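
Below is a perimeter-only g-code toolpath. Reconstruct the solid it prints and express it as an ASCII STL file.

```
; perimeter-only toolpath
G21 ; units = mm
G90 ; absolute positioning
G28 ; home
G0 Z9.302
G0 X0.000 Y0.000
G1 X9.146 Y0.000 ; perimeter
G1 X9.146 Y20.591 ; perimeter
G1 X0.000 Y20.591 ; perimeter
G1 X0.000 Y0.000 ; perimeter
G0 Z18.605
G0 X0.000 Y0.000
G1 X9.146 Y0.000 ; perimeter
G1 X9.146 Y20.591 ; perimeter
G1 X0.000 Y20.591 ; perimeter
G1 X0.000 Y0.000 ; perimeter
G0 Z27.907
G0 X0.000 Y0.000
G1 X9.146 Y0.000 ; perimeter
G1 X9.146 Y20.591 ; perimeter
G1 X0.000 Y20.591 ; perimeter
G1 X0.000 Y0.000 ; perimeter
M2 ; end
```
solid part
  facet normal 0.0000 0.0000 -1.0000
    outer loop
      vertex 9.146 20.591 0.000
      vertex 9.146 0.000 0.000
      vertex 0.000 0.000 0.000
    endloop
  endfacet
  facet normal 0.0000 0.0000 -1.0000
    outer loop
      vertex 0.000 20.591 0.000
      vertex 9.146 20.591 0.000
      vertex 0.000 0.000 0.000
    endloop
  endfacet
  facet normal 0.0000 0.0000 1.0000
    outer loop
      vertex 0.000 0.000 27.907
      vertex 9.146 0.000 27.907
      vertex 9.146 20.591 27.907
    endloop
  endfacet
  facet normal 0.0000 0.0000 1.0000
    outer loop
      vertex 0.000 0.000 27.907
      vertex 9.146 20.591 27.907
      vertex 0.000 20.591 27.907
    endloop
  endfacet
  facet normal 0.0000 -1.0000 0.0000
    outer loop
      vertex 0.000 0.000 0.000
      vertex 9.146 0.000 0.000
      vertex 9.146 0.000 27.907
    endloop
  endfacet
  facet normal 0.0000 -1.0000 0.0000
    outer loop
      vertex 0.000 0.000 0.000
      vertex 9.146 0.000 27.907
      vertex 0.000 0.000 27.907
    endloop
  endfacet
  facet normal 0.0000 1.0000 0.0000
    outer loop
      vertex 9.146 20.591 27.907
      vertex 9.146 20.591 0.000
      vertex 0.000 20.591 0.000
    endloop
  endfacet
  facet normal 0.0000 1.0000 0.0000
    outer loop
      vertex 0.000 20.591 27.907
      vertex 9.146 20.591 27.907
      vertex 0.000 20.591 0.000
    endloop
  endfacet
  facet normal -1.0000 0.0000 0.0000
    outer loop
      vertex 0.000 20.591 27.907
      vertex 0.000 20.591 0.000
      vertex 0.000 0.000 0.000
    endloop
  endfacet
  facet normal -1.0000 0.0000 0.0000
    outer loop
      vertex 0.000 0.000 27.907
      vertex 0.000 20.591 27.907
      vertex 0.000 0.000 0.000
    endloop
  endfacet
  facet normal 1.0000 0.0000 0.0000
    outer loop
      vertex 9.146 0.000 0.000
      vertex 9.146 20.591 0.000
      vertex 9.146 20.591 27.907
    endloop
  endfacet
  facet normal 1.0000 0.0000 0.0000
    outer loop
      vertex 9.146 0.000 0.000
      vertex 9.146 20.591 27.907
      vertex 9.146 0.000 27.907
    endloop
  endfacet
endsolid part

The G0 Z moves step by Δz≈9.302 mm. Every layer's G1 loop is the same polygon, so the solid is a straight extrusion of it from z=0 to z≈27.9. Closing with flat bottom and top caps and triangulating gives 12 facets — a rectangular box, roughly 9.15 × 20.6 mm footprint and 27.9 mm tall.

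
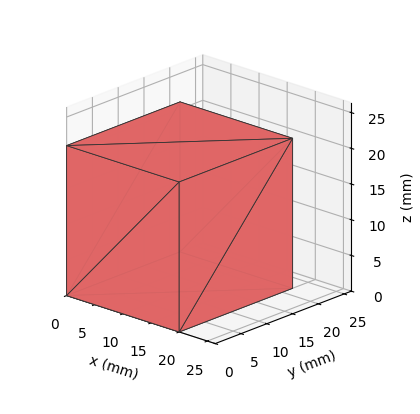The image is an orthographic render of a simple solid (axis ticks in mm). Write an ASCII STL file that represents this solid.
Reading the render: the shape is a rectangular box, roughly 20 × 22 mm footprint and 21 mm tall (dimensions read to the nearest mm from the axis ticks). For the STL, each face is triangulated and given an outward normal.

solid part
  facet normal 0.0000 0.0000 -1.0000
    outer loop
      vertex 20.00 22.00 0.00
      vertex 20.00 0.00 0.00
      vertex 0.00 0.00 0.00
    endloop
  endfacet
  facet normal 0.0000 0.0000 -1.0000
    outer loop
      vertex 0.00 22.00 0.00
      vertex 20.00 22.00 0.00
      vertex 0.00 0.00 0.00
    endloop
  endfacet
  facet normal 0.0000 0.0000 1.0000
    outer loop
      vertex 0.00 0.00 21.00
      vertex 20.00 0.00 21.00
      vertex 20.00 22.00 21.00
    endloop
  endfacet
  facet normal 0.0000 0.0000 1.0000
    outer loop
      vertex 0.00 0.00 21.00
      vertex 20.00 22.00 21.00
      vertex 0.00 22.00 21.00
    endloop
  endfacet
  facet normal 0.0000 -1.0000 0.0000
    outer loop
      vertex 0.00 0.00 0.00
      vertex 20.00 0.00 0.00
      vertex 20.00 0.00 21.00
    endloop
  endfacet
  facet normal 0.0000 -1.0000 0.0000
    outer loop
      vertex 0.00 0.00 0.00
      vertex 20.00 0.00 21.00
      vertex 0.00 0.00 21.00
    endloop
  endfacet
  facet normal 0.0000 1.0000 0.0000
    outer loop
      vertex 20.00 22.00 21.00
      vertex 20.00 22.00 0.00
      vertex 0.00 22.00 0.00
    endloop
  endfacet
  facet normal 0.0000 1.0000 0.0000
    outer loop
      vertex 0.00 22.00 21.00
      vertex 20.00 22.00 21.00
      vertex 0.00 22.00 0.00
    endloop
  endfacet
  facet normal -1.0000 0.0000 0.0000
    outer loop
      vertex 0.00 22.00 21.00
      vertex 0.00 22.00 0.00
      vertex 0.00 0.00 0.00
    endloop
  endfacet
  facet normal -1.0000 0.0000 0.0000
    outer loop
      vertex 0.00 0.00 21.00
      vertex 0.00 22.00 21.00
      vertex 0.00 0.00 0.00
    endloop
  endfacet
  facet normal 1.0000 0.0000 0.0000
    outer loop
      vertex 20.00 0.00 0.00
      vertex 20.00 22.00 0.00
      vertex 20.00 22.00 21.00
    endloop
  endfacet
  facet normal 1.0000 0.0000 0.0000
    outer loop
      vertex 20.00 0.00 0.00
      vertex 20.00 22.00 21.00
      vertex 20.00 0.00 21.00
    endloop
  endfacet
endsolid part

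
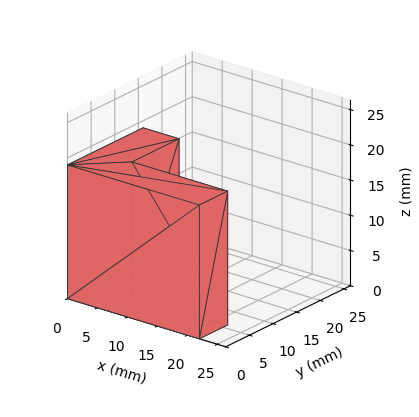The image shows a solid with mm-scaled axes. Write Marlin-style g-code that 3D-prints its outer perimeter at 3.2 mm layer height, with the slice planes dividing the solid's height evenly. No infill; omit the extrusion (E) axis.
Reading the render: the shape is an L-shaped prism: outer 22 × 16 mm, arm thicknesses ≈ 6 mm (horizontal) and 6 mm (vertical), extruded 19 mm in z (dimensions read to the nearest mm from the axis ticks). For the g-code, the solid's height is divided into equal slices at the stated Δz and each level perimeter traced with G1 moves after a G0 lift.

; perimeter-only toolpath
G21 ; units = mm
G90 ; absolute positioning
G28 ; home
; layer 1
G0 Z3.2
G0 X0.0 Y0.0
G1 X22.0 Y0.0
G1 X22.0 Y6.0
G1 X6.0 Y6.0
G1 X6.0 Y16.0
G1 X0.0 Y16.0
G1 X0.0 Y0.0
; layer 2
G0 Z6.3
G0 X0.0 Y0.0
G1 X22.0 Y0.0
G1 X22.0 Y6.0
G1 X6.0 Y6.0
G1 X6.0 Y16.0
G1 X0.0 Y16.0
G1 X0.0 Y0.0
; layer 3
G0 Z9.5
G0 X0.0 Y0.0
G1 X22.0 Y0.0
G1 X22.0 Y6.0
G1 X6.0 Y6.0
G1 X6.0 Y16.0
G1 X0.0 Y16.0
G1 X0.0 Y0.0
; layer 4
G0 Z12.7
G0 X0.0 Y0.0
G1 X22.0 Y0.0
G1 X22.0 Y6.0
G1 X6.0 Y6.0
G1 X6.0 Y16.0
G1 X0.0 Y16.0
G1 X0.0 Y0.0
; layer 5
G0 Z15.8
G0 X0.0 Y0.0
G1 X22.0 Y0.0
G1 X22.0 Y6.0
G1 X6.0 Y6.0
G1 X6.0 Y16.0
G1 X0.0 Y16.0
G1 X0.0 Y0.0
; layer 6
G0 Z19.0
G0 X0.0 Y0.0
G1 X22.0 Y0.0
G1 X22.0 Y6.0
G1 X6.0 Y6.0
G1 X6.0 Y16.0
G1 X0.0 Y16.0
G1 X0.0 Y0.0
M2 ; end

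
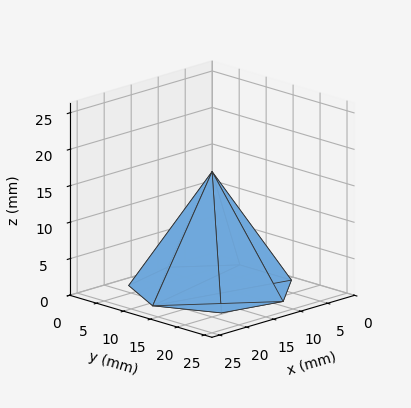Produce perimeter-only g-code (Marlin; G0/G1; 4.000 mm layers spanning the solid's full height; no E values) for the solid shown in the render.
Reading the render: the shape is a regular 7-sided pyramid, base circumscribed radius ≈ 11 mm, apex at z ≈ 16 mm (dimensions read to the nearest mm from the axis ticks). For the g-code, the solid's height is divided into equal slices at the stated Δz and each level perimeter traced with G1 moves after a G0 lift.

; perimeter-only toolpath
G21 ; units = mm
G90 ; absolute positioning
G28 ; home
; layer 1
G0 Z4.000
G0 X19.250 Y11.000
G1 X16.143 Y17.450
G1 X9.164 Y19.043
G1 X3.567 Y14.580
G1 X3.567 Y7.420
G1 X9.164 Y2.957
G1 X16.143 Y4.550
G1 X19.250 Y11.000
; layer 2
G0 Z8.000
G0 X16.500 Y11.000
G1 X14.429 Y15.300
G1 X9.776 Y16.362
G1 X6.045 Y13.386
G1 X6.045 Y8.614
G1 X9.776 Y5.638
G1 X14.429 Y6.700
G1 X16.500 Y11.000
; layer 3
G0 Z12.000
G0 X13.750 Y11.000
G1 X12.715 Y13.150
G1 X10.388 Y13.681
G1 X8.522 Y12.193
G1 X8.522 Y9.807
G1 X10.388 Y8.319
G1 X12.715 Y8.850
G1 X13.750 Y11.000
M2 ; end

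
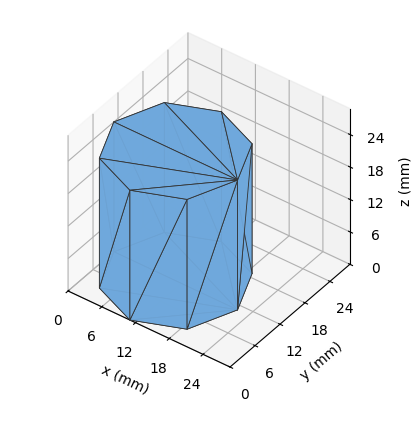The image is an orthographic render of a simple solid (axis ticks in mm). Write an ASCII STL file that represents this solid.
Reading the render: the shape is a regular 8-sided prism (a cylinder approximated with 8 flat sides), circumscribed radius ≈ 11 mm, height ≈ 24 mm (dimensions read to the nearest mm from the axis ticks). For the STL, each face is triangulated and given an outward normal.

solid part
  facet normal 0.0000 0.0000 -1.0000
    outer loop
      vertex 11.0 22.0 0.0
      vertex 18.8 18.8 0.0
      vertex 22.0 11.0 0.0
    endloop
  endfacet
  facet normal 0.0000 0.0000 -1.0000
    outer loop
      vertex 3.2 18.8 0.0
      vertex 11.0 22.0 0.0
      vertex 22.0 11.0 0.0
    endloop
  endfacet
  facet normal 0.0000 0.0000 -1.0000
    outer loop
      vertex 0.0 11.0 0.0
      vertex 3.2 18.8 0.0
      vertex 22.0 11.0 0.0
    endloop
  endfacet
  facet normal 0.0000 0.0000 -1.0000
    outer loop
      vertex 3.2 3.2 0.0
      vertex 0.0 11.0 0.0
      vertex 22.0 11.0 0.0
    endloop
  endfacet
  facet normal 0.0000 0.0000 -1.0000
    outer loop
      vertex 11.0 0.0 0.0
      vertex 3.2 3.2 0.0
      vertex 22.0 11.0 0.0
    endloop
  endfacet
  facet normal 0.0000 0.0000 -1.0000
    outer loop
      vertex 18.8 3.2 0.0
      vertex 11.0 0.0 0.0
      vertex 22.0 11.0 0.0
    endloop
  endfacet
  facet normal 0.0000 0.0000 1.0000
    outer loop
      vertex 22.0 11.0 24.0
      vertex 18.8 18.8 24.0
      vertex 11.0 22.0 24.0
    endloop
  endfacet
  facet normal 0.0000 0.0000 1.0000
    outer loop
      vertex 22.0 11.0 24.0
      vertex 11.0 22.0 24.0
      vertex 3.2 18.8 24.0
    endloop
  endfacet
  facet normal 0.0000 0.0000 1.0000
    outer loop
      vertex 22.0 11.0 24.0
      vertex 3.2 18.8 24.0
      vertex 0.0 11.0 24.0
    endloop
  endfacet
  facet normal 0.0000 0.0000 1.0000
    outer loop
      vertex 22.0 11.0 24.0
      vertex 0.0 11.0 24.0
      vertex 3.2 3.2 24.0
    endloop
  endfacet
  facet normal 0.0000 0.0000 1.0000
    outer loop
      vertex 22.0 11.0 24.0
      vertex 3.2 3.2 24.0
      vertex 11.0 0.0 24.0
    endloop
  endfacet
  facet normal 0.0000 0.0000 1.0000
    outer loop
      vertex 22.0 11.0 24.0
      vertex 11.0 0.0 24.0
      vertex 18.8 3.2 24.0
    endloop
  endfacet
  facet normal 0.9252 0.3796 0.0000
    outer loop
      vertex 22.0 11.0 0.0
      vertex 18.8 18.8 0.0
      vertex 18.8 18.8 24.0
    endloop
  endfacet
  facet normal 0.9252 0.3796 0.0000
    outer loop
      vertex 22.0 11.0 0.0
      vertex 18.8 18.8 24.0
      vertex 22.0 11.0 24.0
    endloop
  endfacet
  facet normal 0.3796 0.9252 0.0000
    outer loop
      vertex 18.8 18.8 0.0
      vertex 11.0 22.0 0.0
      vertex 11.0 22.0 24.0
    endloop
  endfacet
  facet normal 0.3796 0.9252 0.0000
    outer loop
      vertex 18.8 18.8 0.0
      vertex 11.0 22.0 24.0
      vertex 18.8 18.8 24.0
    endloop
  endfacet
  facet normal -0.3796 0.9252 0.0000
    outer loop
      vertex 11.0 22.0 0.0
      vertex 3.2 18.8 0.0
      vertex 3.2 18.8 24.0
    endloop
  endfacet
  facet normal -0.3796 0.9252 0.0000
    outer loop
      vertex 11.0 22.0 0.0
      vertex 3.2 18.8 24.0
      vertex 11.0 22.0 24.0
    endloop
  endfacet
  facet normal -0.9252 0.3796 0.0000
    outer loop
      vertex 3.2 18.8 0.0
      vertex 0.0 11.0 0.0
      vertex 0.0 11.0 24.0
    endloop
  endfacet
  facet normal -0.9252 0.3796 0.0000
    outer loop
      vertex 3.2 18.8 0.0
      vertex 0.0 11.0 24.0
      vertex 3.2 18.8 24.0
    endloop
  endfacet
  facet normal -0.9252 -0.3796 0.0000
    outer loop
      vertex 0.0 11.0 0.0
      vertex 3.2 3.2 0.0
      vertex 3.2 3.2 24.0
    endloop
  endfacet
  facet normal -0.9252 -0.3796 0.0000
    outer loop
      vertex 0.0 11.0 0.0
      vertex 3.2 3.2 24.0
      vertex 0.0 11.0 24.0
    endloop
  endfacet
  facet normal -0.3796 -0.9252 0.0000
    outer loop
      vertex 3.2 3.2 0.0
      vertex 11.0 0.0 0.0
      vertex 11.0 0.0 24.0
    endloop
  endfacet
  facet normal -0.3796 -0.9252 0.0000
    outer loop
      vertex 3.2 3.2 0.0
      vertex 11.0 0.0 24.0
      vertex 3.2 3.2 24.0
    endloop
  endfacet
  facet normal 0.3796 -0.9252 0.0000
    outer loop
      vertex 11.0 0.0 0.0
      vertex 18.8 3.2 0.0
      vertex 18.8 3.2 24.0
    endloop
  endfacet
  facet normal 0.3796 -0.9252 0.0000
    outer loop
      vertex 11.0 0.0 0.0
      vertex 18.8 3.2 24.0
      vertex 11.0 0.0 24.0
    endloop
  endfacet
  facet normal 0.9252 -0.3796 0.0000
    outer loop
      vertex 18.8 3.2 0.0
      vertex 22.0 11.0 0.0
      vertex 22.0 11.0 24.0
    endloop
  endfacet
  facet normal 0.9252 -0.3796 0.0000
    outer loop
      vertex 18.8 3.2 0.0
      vertex 22.0 11.0 24.0
      vertex 18.8 3.2 24.0
    endloop
  endfacet
endsolid part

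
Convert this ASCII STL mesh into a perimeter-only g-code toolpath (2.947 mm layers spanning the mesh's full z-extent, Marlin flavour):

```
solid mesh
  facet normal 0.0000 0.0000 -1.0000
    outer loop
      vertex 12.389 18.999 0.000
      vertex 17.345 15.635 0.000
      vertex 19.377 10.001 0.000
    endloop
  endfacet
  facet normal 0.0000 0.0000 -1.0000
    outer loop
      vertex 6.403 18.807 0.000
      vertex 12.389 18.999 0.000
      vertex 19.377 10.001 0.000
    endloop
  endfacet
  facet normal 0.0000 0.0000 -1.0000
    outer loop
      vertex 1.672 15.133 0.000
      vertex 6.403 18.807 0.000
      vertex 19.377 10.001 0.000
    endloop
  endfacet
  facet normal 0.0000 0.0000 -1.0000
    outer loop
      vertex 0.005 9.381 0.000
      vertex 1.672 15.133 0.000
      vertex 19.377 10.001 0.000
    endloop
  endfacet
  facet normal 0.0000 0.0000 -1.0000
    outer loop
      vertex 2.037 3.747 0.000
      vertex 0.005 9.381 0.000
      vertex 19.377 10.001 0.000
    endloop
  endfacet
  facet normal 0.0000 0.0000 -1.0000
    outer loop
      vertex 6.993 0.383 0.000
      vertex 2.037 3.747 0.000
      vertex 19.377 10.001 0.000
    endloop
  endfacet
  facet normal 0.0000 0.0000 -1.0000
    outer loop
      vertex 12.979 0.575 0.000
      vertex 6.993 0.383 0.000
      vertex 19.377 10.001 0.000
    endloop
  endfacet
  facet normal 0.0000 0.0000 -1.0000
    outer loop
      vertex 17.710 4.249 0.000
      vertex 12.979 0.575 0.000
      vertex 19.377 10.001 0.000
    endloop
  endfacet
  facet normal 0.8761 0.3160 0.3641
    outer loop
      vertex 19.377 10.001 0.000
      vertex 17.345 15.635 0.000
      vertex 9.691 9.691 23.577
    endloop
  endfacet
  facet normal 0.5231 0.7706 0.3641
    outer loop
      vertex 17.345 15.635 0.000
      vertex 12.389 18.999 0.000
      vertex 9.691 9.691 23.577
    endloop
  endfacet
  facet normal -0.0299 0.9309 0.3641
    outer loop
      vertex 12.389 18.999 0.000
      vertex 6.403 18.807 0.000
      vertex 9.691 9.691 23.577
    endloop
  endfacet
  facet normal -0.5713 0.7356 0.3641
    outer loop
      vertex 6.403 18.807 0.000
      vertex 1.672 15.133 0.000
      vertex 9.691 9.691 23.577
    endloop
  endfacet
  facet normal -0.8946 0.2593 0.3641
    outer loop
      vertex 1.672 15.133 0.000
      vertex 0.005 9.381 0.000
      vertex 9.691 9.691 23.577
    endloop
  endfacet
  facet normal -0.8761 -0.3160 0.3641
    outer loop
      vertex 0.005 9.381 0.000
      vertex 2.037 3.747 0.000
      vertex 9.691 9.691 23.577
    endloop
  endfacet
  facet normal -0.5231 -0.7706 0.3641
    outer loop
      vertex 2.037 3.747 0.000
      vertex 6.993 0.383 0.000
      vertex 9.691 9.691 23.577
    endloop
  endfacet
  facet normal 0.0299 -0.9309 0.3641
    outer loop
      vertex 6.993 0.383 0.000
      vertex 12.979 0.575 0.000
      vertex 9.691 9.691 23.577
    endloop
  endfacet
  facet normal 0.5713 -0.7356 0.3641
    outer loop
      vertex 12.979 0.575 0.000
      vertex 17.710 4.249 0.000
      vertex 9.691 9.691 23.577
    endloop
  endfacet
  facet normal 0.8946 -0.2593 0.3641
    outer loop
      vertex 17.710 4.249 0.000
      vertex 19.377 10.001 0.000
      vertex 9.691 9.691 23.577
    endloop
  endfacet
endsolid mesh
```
; perimeter-only toolpath
G21 ; units = mm
G90 ; absolute positioning
G28 ; home
; layer 1
G0 Z2.947
G0 X18.166 Y9.962
G1 X16.388 Y14.892
G1 X12.052 Y17.835
G1 X6.814 Y17.668
G1 X2.674 Y14.453
G1 X1.216 Y9.420
G1 X2.994 Y4.490
G1 X7.330 Y1.546
G1 X12.568 Y1.715
G1 X16.708 Y4.929
G1 X18.166 Y9.962
; layer 2
G0 Z5.894
G0 X16.956 Y9.924
G1 X15.431 Y14.149
G1 X11.715 Y16.672
G1 X7.225 Y16.528
G1 X3.677 Y13.773
G1 X2.427 Y9.459
G1 X3.950 Y5.233
G1 X7.668 Y2.710
G1 X12.157 Y2.854
G1 X15.705 Y5.610
G1 X16.956 Y9.924
; layer 3
G0 Z8.841
G0 X15.745 Y9.885
G1 X14.475 Y13.406
G1 X11.377 Y15.508
G1 X7.636 Y15.389
G1 X4.679 Y13.092
G1 X3.637 Y9.497
G1 X4.907 Y5.976
G1 X8.005 Y3.873
G1 X11.746 Y3.994
G1 X14.703 Y6.290
G1 X15.745 Y9.885
; layer 4
G0 Z11.789
G0 X14.534 Y9.846
G1 X13.518 Y12.663
G1 X11.040 Y14.345
G1 X8.047 Y14.249
G1 X5.682 Y12.412
G1 X4.848 Y9.536
G1 X5.864 Y6.719
G1 X8.342 Y5.037
G1 X11.335 Y5.133
G1 X13.701 Y6.970
G1 X14.534 Y9.846
; layer 5
G0 Z14.736
G0 X13.323 Y9.807
G1 X12.561 Y11.920
G1 X10.703 Y13.181
G1 X8.458 Y13.110
G1 X6.684 Y11.732
G1 X6.059 Y9.575
G1 X6.821 Y7.462
G1 X8.679 Y6.201
G1 X10.924 Y6.273
G1 X12.698 Y7.650
G1 X13.323 Y9.807
; layer 6
G0 Z17.683
G0 X12.113 Y9.768
G1 X11.604 Y11.177
G1 X10.366 Y12.018
G1 X8.869 Y11.970
G1 X7.686 Y11.052
G1 X7.269 Y9.614
G1 X7.777 Y8.205
G1 X9.017 Y7.364
G1 X10.513 Y7.412
G1 X11.696 Y8.331
G1 X12.113 Y9.768
; layer 7
G0 Z20.630
G0 X10.902 Y9.730
G1 X10.648 Y10.434
G1 X10.028 Y10.854
G1 X9.280 Y10.831
G1 X8.689 Y10.371
G1 X8.480 Y9.652
G1 X8.734 Y8.948
G1 X9.354 Y8.527
G1 X10.102 Y8.552
G1 X10.693 Y9.011
G1 X10.902 Y9.730
M2 ; end

The solid is a regular 10-sided pyramid, base circumscribed radius ≈ 9.69 mm, apex at z ≈ 23.6 mm. Slicing at Δz = 2.947 mm — 8 equal slices spanning the solid's height, so layer i sits at z = i·h/8 — gives 7 non-empty perimeters. Each is a 10-segment closed polygon; G0 lifts to the layer z and rapids to the start vertex, then G1 traces the edges. The cross-section shrinks linearly with z (the slice at the apex is degenerate and omitted).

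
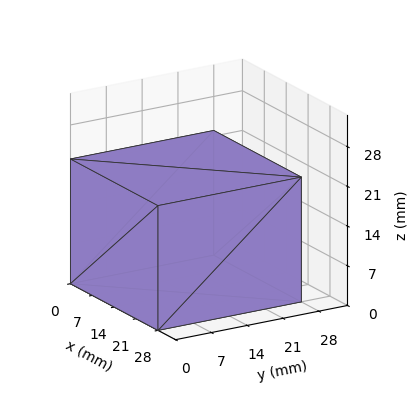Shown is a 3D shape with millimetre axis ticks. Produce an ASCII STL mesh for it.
Reading the render: the shape is a rectangular box, roughly 28 × 28 mm footprint and 22 mm tall (dimensions read to the nearest mm from the axis ticks). For the STL, each face is triangulated and given an outward normal.

solid part
  facet normal 0.0000 0.0000 -1.0000
    outer loop
      vertex 28.0 28.0 0.0
      vertex 28.0 0.0 0.0
      vertex 0.0 0.0 0.0
    endloop
  endfacet
  facet normal 0.0000 0.0000 -1.0000
    outer loop
      vertex 0.0 28.0 0.0
      vertex 28.0 28.0 0.0
      vertex 0.0 0.0 0.0
    endloop
  endfacet
  facet normal 0.0000 0.0000 1.0000
    outer loop
      vertex 0.0 0.0 22.0
      vertex 28.0 0.0 22.0
      vertex 28.0 28.0 22.0
    endloop
  endfacet
  facet normal 0.0000 0.0000 1.0000
    outer loop
      vertex 0.0 0.0 22.0
      vertex 28.0 28.0 22.0
      vertex 0.0 28.0 22.0
    endloop
  endfacet
  facet normal 0.0000 -1.0000 0.0000
    outer loop
      vertex 0.0 0.0 0.0
      vertex 28.0 0.0 0.0
      vertex 28.0 0.0 22.0
    endloop
  endfacet
  facet normal 0.0000 -1.0000 0.0000
    outer loop
      vertex 0.0 0.0 0.0
      vertex 28.0 0.0 22.0
      vertex 0.0 0.0 22.0
    endloop
  endfacet
  facet normal 0.0000 1.0000 0.0000
    outer loop
      vertex 28.0 28.0 22.0
      vertex 28.0 28.0 0.0
      vertex 0.0 28.0 0.0
    endloop
  endfacet
  facet normal 0.0000 1.0000 0.0000
    outer loop
      vertex 0.0 28.0 22.0
      vertex 28.0 28.0 22.0
      vertex 0.0 28.0 0.0
    endloop
  endfacet
  facet normal -1.0000 0.0000 0.0000
    outer loop
      vertex 0.0 28.0 22.0
      vertex 0.0 28.0 0.0
      vertex 0.0 0.0 0.0
    endloop
  endfacet
  facet normal -1.0000 0.0000 0.0000
    outer loop
      vertex 0.0 0.0 22.0
      vertex 0.0 28.0 22.0
      vertex 0.0 0.0 0.0
    endloop
  endfacet
  facet normal 1.0000 0.0000 0.0000
    outer loop
      vertex 28.0 0.0 0.0
      vertex 28.0 28.0 0.0
      vertex 28.0 28.0 22.0
    endloop
  endfacet
  facet normal 1.0000 0.0000 0.0000
    outer loop
      vertex 28.0 0.0 0.0
      vertex 28.0 28.0 22.0
      vertex 28.0 0.0 22.0
    endloop
  endfacet
endsolid part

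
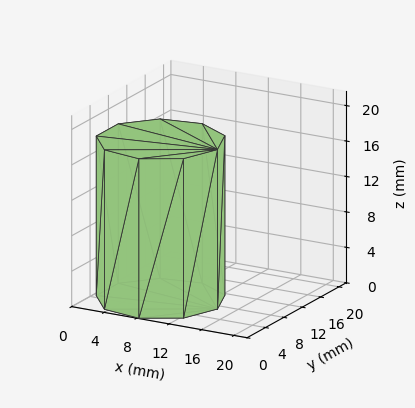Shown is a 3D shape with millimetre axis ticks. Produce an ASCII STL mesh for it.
Reading the render: the shape is a regular 9-sided prism (a cylinder approximated with 9 flat sides), circumscribed radius ≈ 7 mm, height ≈ 18 mm (dimensions read to the nearest mm from the axis ticks). For the STL, each face is triangulated and given an outward normal.

solid part
  facet normal 0.0000 0.0000 -1.0000
    outer loop
      vertex 8.22 13.89 0.00
      vertex 12.36 11.50 0.00
      vertex 14.00 7.00 0.00
    endloop
  endfacet
  facet normal 0.0000 0.0000 -1.0000
    outer loop
      vertex 3.50 13.06 0.00
      vertex 8.22 13.89 0.00
      vertex 14.00 7.00 0.00
    endloop
  endfacet
  facet normal 0.0000 0.0000 -1.0000
    outer loop
      vertex 0.42 9.39 0.00
      vertex 3.50 13.06 0.00
      vertex 14.00 7.00 0.00
    endloop
  endfacet
  facet normal 0.0000 0.0000 -1.0000
    outer loop
      vertex 0.42 4.61 0.00
      vertex 0.42 9.39 0.00
      vertex 14.00 7.00 0.00
    endloop
  endfacet
  facet normal 0.0000 0.0000 -1.0000
    outer loop
      vertex 3.50 0.94 0.00
      vertex 0.42 4.61 0.00
      vertex 14.00 7.00 0.00
    endloop
  endfacet
  facet normal 0.0000 0.0000 -1.0000
    outer loop
      vertex 8.22 0.11 0.00
      vertex 3.50 0.94 0.00
      vertex 14.00 7.00 0.00
    endloop
  endfacet
  facet normal 0.0000 0.0000 -1.0000
    outer loop
      vertex 12.36 2.50 0.00
      vertex 8.22 0.11 0.00
      vertex 14.00 7.00 0.00
    endloop
  endfacet
  facet normal 0.0000 0.0000 1.0000
    outer loop
      vertex 14.00 7.00 18.00
      vertex 12.36 11.50 18.00
      vertex 8.22 13.89 18.00
    endloop
  endfacet
  facet normal 0.0000 0.0000 1.0000
    outer loop
      vertex 14.00 7.00 18.00
      vertex 8.22 13.89 18.00
      vertex 3.50 13.06 18.00
    endloop
  endfacet
  facet normal 0.0000 0.0000 1.0000
    outer loop
      vertex 14.00 7.00 18.00
      vertex 3.50 13.06 18.00
      vertex 0.42 9.39 18.00
    endloop
  endfacet
  facet normal 0.0000 0.0000 1.0000
    outer loop
      vertex 14.00 7.00 18.00
      vertex 0.42 9.39 18.00
      vertex 0.42 4.61 18.00
    endloop
  endfacet
  facet normal 0.0000 0.0000 1.0000
    outer loop
      vertex 14.00 7.00 18.00
      vertex 0.42 4.61 18.00
      vertex 3.50 0.94 18.00
    endloop
  endfacet
  facet normal 0.0000 0.0000 1.0000
    outer loop
      vertex 14.00 7.00 18.00
      vertex 3.50 0.94 18.00
      vertex 8.22 0.11 18.00
    endloop
  endfacet
  facet normal 0.0000 0.0000 1.0000
    outer loop
      vertex 14.00 7.00 18.00
      vertex 8.22 0.11 18.00
      vertex 12.36 2.50 18.00
    endloop
  endfacet
  facet normal 0.9395 0.3424 0.0000
    outer loop
      vertex 14.00 7.00 0.00
      vertex 12.36 11.50 0.00
      vertex 12.36 11.50 18.00
    endloop
  endfacet
  facet normal 0.9395 0.3424 0.0000
    outer loop
      vertex 14.00 7.00 0.00
      vertex 12.36 11.50 18.00
      vertex 14.00 7.00 18.00
    endloop
  endfacet
  facet normal 0.5000 0.8660 0.0000
    outer loop
      vertex 12.36 11.50 0.00
      vertex 8.22 13.89 0.00
      vertex 8.22 13.89 18.00
    endloop
  endfacet
  facet normal 0.5000 0.8660 0.0000
    outer loop
      vertex 12.36 11.50 0.00
      vertex 8.22 13.89 18.00
      vertex 12.36 11.50 18.00
    endloop
  endfacet
  facet normal -0.1732 0.9849 0.0000
    outer loop
      vertex 8.22 13.89 0.00
      vertex 3.50 13.06 0.00
      vertex 3.50 13.06 18.00
    endloop
  endfacet
  facet normal -0.1732 0.9849 0.0000
    outer loop
      vertex 8.22 13.89 0.00
      vertex 3.50 13.06 18.00
      vertex 8.22 13.89 18.00
    endloop
  endfacet
  facet normal -0.7660 0.6428 0.0000
    outer loop
      vertex 3.50 13.06 0.00
      vertex 0.42 9.39 0.00
      vertex 0.42 9.39 18.00
    endloop
  endfacet
  facet normal -0.7660 0.6428 0.0000
    outer loop
      vertex 3.50 13.06 0.00
      vertex 0.42 9.39 18.00
      vertex 3.50 13.06 18.00
    endloop
  endfacet
  facet normal -1.0000 0.0000 0.0000
    outer loop
      vertex 0.42 9.39 0.00
      vertex 0.42 4.61 0.00
      vertex 0.42 4.61 18.00
    endloop
  endfacet
  facet normal -1.0000 0.0000 0.0000
    outer loop
      vertex 0.42 9.39 0.00
      vertex 0.42 4.61 18.00
      vertex 0.42 9.39 18.00
    endloop
  endfacet
  facet normal -0.7660 -0.6428 0.0000
    outer loop
      vertex 0.42 4.61 0.00
      vertex 3.50 0.94 0.00
      vertex 3.50 0.94 18.00
    endloop
  endfacet
  facet normal -0.7660 -0.6428 0.0000
    outer loop
      vertex 0.42 4.61 0.00
      vertex 3.50 0.94 18.00
      vertex 0.42 4.61 18.00
    endloop
  endfacet
  facet normal -0.1732 -0.9849 0.0000
    outer loop
      vertex 3.50 0.94 0.00
      vertex 8.22 0.11 0.00
      vertex 8.22 0.11 18.00
    endloop
  endfacet
  facet normal -0.1732 -0.9849 0.0000
    outer loop
      vertex 3.50 0.94 0.00
      vertex 8.22 0.11 18.00
      vertex 3.50 0.94 18.00
    endloop
  endfacet
  facet normal 0.5000 -0.8660 0.0000
    outer loop
      vertex 8.22 0.11 0.00
      vertex 12.36 2.50 0.00
      vertex 12.36 2.50 18.00
    endloop
  endfacet
  facet normal 0.5000 -0.8660 0.0000
    outer loop
      vertex 8.22 0.11 0.00
      vertex 12.36 2.50 18.00
      vertex 8.22 0.11 18.00
    endloop
  endfacet
  facet normal 0.9395 -0.3424 0.0000
    outer loop
      vertex 12.36 2.50 0.00
      vertex 14.00 7.00 0.00
      vertex 14.00 7.00 18.00
    endloop
  endfacet
  facet normal 0.9395 -0.3424 0.0000
    outer loop
      vertex 12.36 2.50 0.00
      vertex 14.00 7.00 18.00
      vertex 12.36 2.50 18.00
    endloop
  endfacet
endsolid part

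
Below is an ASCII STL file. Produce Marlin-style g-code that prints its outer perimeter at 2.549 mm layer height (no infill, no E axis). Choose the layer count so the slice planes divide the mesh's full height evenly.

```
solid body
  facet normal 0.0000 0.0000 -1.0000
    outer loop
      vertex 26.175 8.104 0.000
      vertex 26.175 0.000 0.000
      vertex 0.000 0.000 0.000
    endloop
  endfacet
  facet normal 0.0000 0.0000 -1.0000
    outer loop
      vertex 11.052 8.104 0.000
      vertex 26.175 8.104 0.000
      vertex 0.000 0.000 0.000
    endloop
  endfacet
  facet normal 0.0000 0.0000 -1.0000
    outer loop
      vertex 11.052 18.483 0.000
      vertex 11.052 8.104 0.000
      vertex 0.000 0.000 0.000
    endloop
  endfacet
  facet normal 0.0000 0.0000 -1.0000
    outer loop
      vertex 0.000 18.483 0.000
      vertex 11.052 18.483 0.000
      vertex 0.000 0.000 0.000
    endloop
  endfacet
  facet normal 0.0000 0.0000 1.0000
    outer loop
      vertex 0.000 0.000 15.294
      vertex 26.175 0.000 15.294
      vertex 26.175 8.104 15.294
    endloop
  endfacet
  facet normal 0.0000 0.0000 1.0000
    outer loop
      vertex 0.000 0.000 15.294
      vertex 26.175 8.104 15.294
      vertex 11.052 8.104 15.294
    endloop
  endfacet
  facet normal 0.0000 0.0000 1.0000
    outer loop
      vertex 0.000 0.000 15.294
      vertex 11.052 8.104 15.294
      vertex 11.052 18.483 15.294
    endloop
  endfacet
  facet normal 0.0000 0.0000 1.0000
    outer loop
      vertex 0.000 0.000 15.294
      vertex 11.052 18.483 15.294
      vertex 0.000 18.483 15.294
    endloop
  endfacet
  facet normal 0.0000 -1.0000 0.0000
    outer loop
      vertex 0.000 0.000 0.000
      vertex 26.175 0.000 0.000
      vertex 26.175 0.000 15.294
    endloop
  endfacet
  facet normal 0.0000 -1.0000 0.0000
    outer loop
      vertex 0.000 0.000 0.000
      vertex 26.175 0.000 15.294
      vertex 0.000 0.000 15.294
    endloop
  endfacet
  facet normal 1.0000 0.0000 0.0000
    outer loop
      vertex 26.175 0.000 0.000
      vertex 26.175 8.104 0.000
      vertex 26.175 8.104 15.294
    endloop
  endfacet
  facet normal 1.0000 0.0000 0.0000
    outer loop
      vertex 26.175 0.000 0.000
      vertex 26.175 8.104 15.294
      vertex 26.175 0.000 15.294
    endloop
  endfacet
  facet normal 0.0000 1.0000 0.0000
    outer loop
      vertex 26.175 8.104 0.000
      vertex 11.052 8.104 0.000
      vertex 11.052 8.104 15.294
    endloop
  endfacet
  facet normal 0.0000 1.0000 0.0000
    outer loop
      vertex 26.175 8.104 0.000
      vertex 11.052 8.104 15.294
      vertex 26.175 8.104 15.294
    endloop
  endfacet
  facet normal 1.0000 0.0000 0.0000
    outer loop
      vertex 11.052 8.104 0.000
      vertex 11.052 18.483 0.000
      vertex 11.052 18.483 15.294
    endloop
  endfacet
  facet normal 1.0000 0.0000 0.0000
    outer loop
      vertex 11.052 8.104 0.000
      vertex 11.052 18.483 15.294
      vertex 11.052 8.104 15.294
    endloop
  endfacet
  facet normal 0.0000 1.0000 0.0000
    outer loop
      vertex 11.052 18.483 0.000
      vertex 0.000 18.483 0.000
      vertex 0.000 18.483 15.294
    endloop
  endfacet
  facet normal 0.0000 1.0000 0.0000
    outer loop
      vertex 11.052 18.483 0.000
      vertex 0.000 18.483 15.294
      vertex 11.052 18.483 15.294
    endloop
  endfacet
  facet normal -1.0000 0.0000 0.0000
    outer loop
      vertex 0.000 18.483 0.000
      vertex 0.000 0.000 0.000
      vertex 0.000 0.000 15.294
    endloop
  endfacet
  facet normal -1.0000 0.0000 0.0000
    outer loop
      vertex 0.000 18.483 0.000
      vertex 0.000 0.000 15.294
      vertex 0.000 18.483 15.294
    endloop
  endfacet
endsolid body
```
; perimeter-only toolpath
G21 ; units = mm
G90 ; absolute positioning
G28 ; home
; layer 1
G0 Z2.549
G0 X0.000 Y0.000
G1 X26.175 Y0.000
G1 X26.175 Y8.104
G1 X11.052 Y8.104
G1 X11.052 Y18.483
G1 X0.000 Y18.483
G1 X0.000 Y0.000
; layer 2
G0 Z5.098
G0 X0.000 Y0.000
G1 X26.175 Y0.000
G1 X26.175 Y8.104
G1 X11.052 Y8.104
G1 X11.052 Y18.483
G1 X0.000 Y18.483
G1 X0.000 Y0.000
; layer 3
G0 Z7.647
G0 X0.000 Y0.000
G1 X26.175 Y0.000
G1 X26.175 Y8.104
G1 X11.052 Y8.104
G1 X11.052 Y18.483
G1 X0.000 Y18.483
G1 X0.000 Y0.000
; layer 4
G0 Z10.196
G0 X0.000 Y0.000
G1 X26.175 Y0.000
G1 X26.175 Y8.104
G1 X11.052 Y8.104
G1 X11.052 Y18.483
G1 X0.000 Y18.483
G1 X0.000 Y0.000
; layer 5
G0 Z12.745
G0 X0.000 Y0.000
G1 X26.175 Y0.000
G1 X26.175 Y8.104
G1 X11.052 Y8.104
G1 X11.052 Y18.483
G1 X0.000 Y18.483
G1 X0.000 Y0.000
; layer 6
G0 Z15.294
G0 X0.000 Y0.000
G1 X26.175 Y0.000
G1 X26.175 Y8.104
G1 X11.052 Y8.104
G1 X11.052 Y18.483
G1 X0.000 Y18.483
G1 X0.000 Y0.000
M2 ; end

The solid is an L-shaped prism: outer 26.2 × 18.5 mm, arm thicknesses ≈ 8.1 mm (horizontal) and 11.1 mm (vertical), extruded 15.3 mm in z. Slicing at Δz = 2.549 mm — 6 equal slices spanning the solid's height, so layer i sits at z = i·h/6 — gives 6 non-empty perimeters. Each is a 6-segment closed polygon; G0 lifts to the layer z and rapids to the start vertex, then G1 traces the edges.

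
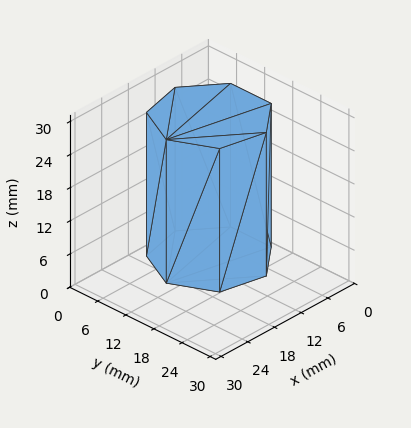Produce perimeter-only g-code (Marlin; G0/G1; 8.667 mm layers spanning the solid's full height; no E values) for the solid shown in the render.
Reading the render: the shape is a regular 7-sided prism (a cylinder approximated with 7 flat sides), circumscribed radius ≈ 10 mm, height ≈ 26 mm (dimensions read to the nearest mm from the axis ticks). For the g-code, the solid's height is divided into equal slices at the stated Δz and each level perimeter traced with G1 moves after a G0 lift.

; perimeter-only toolpath
G21 ; units = mm
G90 ; absolute positioning
G28 ; home
; layer 1
G0 Z8.667
G0 X20.000 Y10.000
G1 X16.235 Y17.818
G1 X7.775 Y19.749
G1 X0.990 Y14.339
G1 X0.990 Y5.661
G1 X7.775 Y0.251
G1 X16.235 Y2.182
G1 X20.000 Y10.000
; layer 2
G0 Z17.333
G0 X20.000 Y10.000
G1 X16.235 Y17.818
G1 X7.775 Y19.749
G1 X0.990 Y14.339
G1 X0.990 Y5.661
G1 X7.775 Y0.251
G1 X16.235 Y2.182
G1 X20.000 Y10.000
; layer 3
G0 Z26.000
G0 X20.000 Y10.000
G1 X16.235 Y17.818
G1 X7.775 Y19.749
G1 X0.990 Y14.339
G1 X0.990 Y5.661
G1 X7.775 Y0.251
G1 X16.235 Y2.182
G1 X20.000 Y10.000
M2 ; end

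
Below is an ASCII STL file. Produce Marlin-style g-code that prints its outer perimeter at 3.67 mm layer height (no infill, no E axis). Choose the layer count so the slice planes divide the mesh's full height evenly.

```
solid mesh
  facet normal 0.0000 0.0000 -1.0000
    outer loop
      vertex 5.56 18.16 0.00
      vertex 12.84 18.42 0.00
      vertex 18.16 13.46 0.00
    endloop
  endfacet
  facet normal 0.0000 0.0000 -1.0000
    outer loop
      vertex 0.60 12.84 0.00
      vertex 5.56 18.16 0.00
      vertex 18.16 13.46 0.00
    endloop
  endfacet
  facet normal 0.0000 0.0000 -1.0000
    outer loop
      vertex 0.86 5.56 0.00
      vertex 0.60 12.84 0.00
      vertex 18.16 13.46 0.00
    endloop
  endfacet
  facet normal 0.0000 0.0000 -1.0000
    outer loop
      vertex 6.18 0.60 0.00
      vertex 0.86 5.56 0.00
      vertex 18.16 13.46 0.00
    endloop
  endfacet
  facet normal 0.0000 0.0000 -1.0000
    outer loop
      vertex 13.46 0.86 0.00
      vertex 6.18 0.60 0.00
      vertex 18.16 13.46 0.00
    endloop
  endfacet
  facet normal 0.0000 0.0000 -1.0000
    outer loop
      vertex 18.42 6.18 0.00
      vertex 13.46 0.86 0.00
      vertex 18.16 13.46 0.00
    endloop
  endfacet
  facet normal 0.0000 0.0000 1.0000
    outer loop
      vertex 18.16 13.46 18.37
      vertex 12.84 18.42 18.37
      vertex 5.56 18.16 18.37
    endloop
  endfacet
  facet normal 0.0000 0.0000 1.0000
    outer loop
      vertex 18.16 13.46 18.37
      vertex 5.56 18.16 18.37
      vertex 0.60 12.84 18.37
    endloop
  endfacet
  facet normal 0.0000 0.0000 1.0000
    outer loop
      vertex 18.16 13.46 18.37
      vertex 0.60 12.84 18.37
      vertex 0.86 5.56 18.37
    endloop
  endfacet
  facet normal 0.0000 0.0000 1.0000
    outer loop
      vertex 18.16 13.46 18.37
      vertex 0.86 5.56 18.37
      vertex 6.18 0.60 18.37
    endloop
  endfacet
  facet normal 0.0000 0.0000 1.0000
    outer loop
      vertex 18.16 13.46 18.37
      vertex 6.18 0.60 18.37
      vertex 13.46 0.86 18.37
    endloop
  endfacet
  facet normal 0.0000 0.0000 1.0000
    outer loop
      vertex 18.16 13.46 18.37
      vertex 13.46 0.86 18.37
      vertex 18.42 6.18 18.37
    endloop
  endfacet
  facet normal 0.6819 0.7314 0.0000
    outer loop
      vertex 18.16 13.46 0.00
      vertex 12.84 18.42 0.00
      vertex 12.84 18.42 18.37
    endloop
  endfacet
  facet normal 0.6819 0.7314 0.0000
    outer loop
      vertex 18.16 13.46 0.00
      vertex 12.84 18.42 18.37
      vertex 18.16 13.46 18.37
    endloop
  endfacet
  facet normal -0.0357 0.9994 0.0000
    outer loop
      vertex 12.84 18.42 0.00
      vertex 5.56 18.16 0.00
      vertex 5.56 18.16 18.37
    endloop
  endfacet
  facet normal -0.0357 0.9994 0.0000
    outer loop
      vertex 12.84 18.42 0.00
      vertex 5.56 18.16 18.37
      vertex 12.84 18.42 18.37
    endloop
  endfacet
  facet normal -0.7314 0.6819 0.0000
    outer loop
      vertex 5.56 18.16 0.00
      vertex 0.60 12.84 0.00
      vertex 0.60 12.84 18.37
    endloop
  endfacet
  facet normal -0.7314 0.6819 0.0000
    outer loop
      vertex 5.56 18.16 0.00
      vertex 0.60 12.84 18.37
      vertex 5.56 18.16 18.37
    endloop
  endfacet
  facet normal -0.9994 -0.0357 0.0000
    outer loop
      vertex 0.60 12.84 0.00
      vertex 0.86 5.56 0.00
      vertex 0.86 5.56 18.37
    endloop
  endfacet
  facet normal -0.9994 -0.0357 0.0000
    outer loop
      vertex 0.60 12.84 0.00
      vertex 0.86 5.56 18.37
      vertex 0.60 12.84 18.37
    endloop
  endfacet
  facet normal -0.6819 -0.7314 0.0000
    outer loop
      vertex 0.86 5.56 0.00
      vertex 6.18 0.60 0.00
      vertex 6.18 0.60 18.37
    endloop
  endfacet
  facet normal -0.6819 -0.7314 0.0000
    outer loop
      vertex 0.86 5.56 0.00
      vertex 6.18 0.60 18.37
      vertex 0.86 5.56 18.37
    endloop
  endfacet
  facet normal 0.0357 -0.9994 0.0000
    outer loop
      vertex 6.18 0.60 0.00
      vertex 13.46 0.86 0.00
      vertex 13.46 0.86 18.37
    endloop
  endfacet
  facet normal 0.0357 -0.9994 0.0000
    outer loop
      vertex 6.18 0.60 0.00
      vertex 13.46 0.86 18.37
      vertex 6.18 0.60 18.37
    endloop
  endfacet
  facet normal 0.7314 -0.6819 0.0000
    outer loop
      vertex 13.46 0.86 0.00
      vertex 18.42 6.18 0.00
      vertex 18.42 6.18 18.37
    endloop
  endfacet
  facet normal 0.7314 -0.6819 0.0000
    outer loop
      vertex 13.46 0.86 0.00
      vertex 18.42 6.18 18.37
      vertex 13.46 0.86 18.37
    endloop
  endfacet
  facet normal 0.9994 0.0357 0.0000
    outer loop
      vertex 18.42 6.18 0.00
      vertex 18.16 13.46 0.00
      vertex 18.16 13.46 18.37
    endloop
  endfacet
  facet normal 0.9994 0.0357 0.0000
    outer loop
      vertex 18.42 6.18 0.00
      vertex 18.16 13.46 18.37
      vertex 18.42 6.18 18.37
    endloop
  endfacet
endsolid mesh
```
; perimeter-only toolpath
G21 ; units = mm
G90 ; absolute positioning
G28 ; home
; layer 1
G0 Z3.67
G0 X18.16 Y13.46
G1 X12.84 Y18.42
G1 X5.56 Y18.16
G1 X0.60 Y12.84
G1 X0.86 Y5.56
G1 X6.18 Y0.60
G1 X13.46 Y0.86
G1 X18.42 Y6.18
G1 X18.16 Y13.46
; layer 2
G0 Z7.35
G0 X18.16 Y13.46
G1 X12.84 Y18.42
G1 X5.56 Y18.16
G1 X0.60 Y12.84
G1 X0.86 Y5.56
G1 X6.18 Y0.60
G1 X13.46 Y0.86
G1 X18.42 Y6.18
G1 X18.16 Y13.46
; layer 3
G0 Z11.02
G0 X18.16 Y13.46
G1 X12.84 Y18.42
G1 X5.56 Y18.16
G1 X0.60 Y12.84
G1 X0.86 Y5.56
G1 X6.18 Y0.60
G1 X13.46 Y0.86
G1 X18.42 Y6.18
G1 X18.16 Y13.46
; layer 4
G0 Z14.70
G0 X18.16 Y13.46
G1 X12.84 Y18.42
G1 X5.56 Y18.16
G1 X0.60 Y12.84
G1 X0.86 Y5.56
G1 X6.18 Y0.60
G1 X13.46 Y0.86
G1 X18.42 Y6.18
G1 X18.16 Y13.46
; layer 5
G0 Z18.37
G0 X18.16 Y13.46
G1 X12.84 Y18.42
G1 X5.56 Y18.16
G1 X0.60 Y12.84
G1 X0.86 Y5.56
G1 X6.18 Y0.60
G1 X13.46 Y0.86
G1 X18.42 Y6.18
G1 X18.16 Y13.46
M2 ; end

The solid is a regular 8-sided prism (a cylinder approximated with 8 flat sides), circumscribed radius ≈ 9.51 mm, height ≈ 18.4 mm. Slicing at Δz = 3.67 mm — 5 equal slices spanning the solid's height, so layer i sits at z = i·h/5 — gives 5 non-empty perimeters. Each is a 8-segment closed polygon; G0 lifts to the layer z and rapids to the start vertex, then G1 traces the edges.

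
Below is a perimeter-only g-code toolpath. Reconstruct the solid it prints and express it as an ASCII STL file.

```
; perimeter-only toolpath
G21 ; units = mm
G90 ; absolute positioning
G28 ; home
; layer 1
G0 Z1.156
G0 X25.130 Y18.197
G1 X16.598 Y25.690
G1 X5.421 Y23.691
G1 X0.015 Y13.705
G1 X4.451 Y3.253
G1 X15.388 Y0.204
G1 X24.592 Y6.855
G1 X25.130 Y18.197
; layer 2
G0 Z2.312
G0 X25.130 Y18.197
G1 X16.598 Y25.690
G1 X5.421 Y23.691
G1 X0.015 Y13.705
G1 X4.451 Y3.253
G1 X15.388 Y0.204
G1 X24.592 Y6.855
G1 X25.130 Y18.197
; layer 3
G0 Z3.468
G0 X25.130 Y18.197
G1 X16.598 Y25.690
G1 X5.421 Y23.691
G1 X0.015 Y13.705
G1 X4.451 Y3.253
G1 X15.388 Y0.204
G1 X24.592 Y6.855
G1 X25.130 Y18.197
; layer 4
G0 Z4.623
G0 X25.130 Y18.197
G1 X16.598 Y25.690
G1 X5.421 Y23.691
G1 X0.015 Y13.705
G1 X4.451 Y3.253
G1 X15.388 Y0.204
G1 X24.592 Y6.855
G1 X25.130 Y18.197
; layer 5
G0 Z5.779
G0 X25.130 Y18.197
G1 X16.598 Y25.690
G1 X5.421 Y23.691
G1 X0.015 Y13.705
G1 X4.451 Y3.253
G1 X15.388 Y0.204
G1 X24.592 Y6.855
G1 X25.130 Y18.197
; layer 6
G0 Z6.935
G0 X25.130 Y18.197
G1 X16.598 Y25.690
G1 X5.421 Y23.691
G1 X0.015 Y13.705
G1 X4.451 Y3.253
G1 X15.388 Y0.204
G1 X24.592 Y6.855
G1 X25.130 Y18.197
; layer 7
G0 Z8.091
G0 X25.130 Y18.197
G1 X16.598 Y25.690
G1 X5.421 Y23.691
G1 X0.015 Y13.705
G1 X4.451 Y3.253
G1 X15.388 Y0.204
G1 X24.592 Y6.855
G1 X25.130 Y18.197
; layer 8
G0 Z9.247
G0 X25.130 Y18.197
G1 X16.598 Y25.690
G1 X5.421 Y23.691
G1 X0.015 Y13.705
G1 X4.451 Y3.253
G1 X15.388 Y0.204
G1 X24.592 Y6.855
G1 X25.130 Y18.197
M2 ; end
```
solid part
  facet normal 0.0000 0.0000 -1.0000
    outer loop
      vertex 5.421 23.691 0.000
      vertex 16.598 25.690 0.000
      vertex 25.130 18.197 0.000
    endloop
  endfacet
  facet normal 0.0000 0.0000 -1.0000
    outer loop
      vertex 0.015 13.705 0.000
      vertex 5.421 23.691 0.000
      vertex 25.130 18.197 0.000
    endloop
  endfacet
  facet normal 0.0000 0.0000 -1.0000
    outer loop
      vertex 4.451 3.253 0.000
      vertex 0.015 13.705 0.000
      vertex 25.130 18.197 0.000
    endloop
  endfacet
  facet normal 0.0000 0.0000 -1.0000
    outer loop
      vertex 15.388 0.204 0.000
      vertex 4.451 3.253 0.000
      vertex 25.130 18.197 0.000
    endloop
  endfacet
  facet normal 0.0000 0.0000 -1.0000
    outer loop
      vertex 24.592 6.855 0.000
      vertex 15.388 0.204 0.000
      vertex 25.130 18.197 0.000
    endloop
  endfacet
  facet normal 0.0000 0.0000 1.0000
    outer loop
      vertex 25.130 18.197 9.247
      vertex 16.598 25.690 9.247
      vertex 5.421 23.691 9.247
    endloop
  endfacet
  facet normal 0.0000 0.0000 1.0000
    outer loop
      vertex 25.130 18.197 9.247
      vertex 5.421 23.691 9.247
      vertex 0.015 13.705 9.247
    endloop
  endfacet
  facet normal 0.0000 0.0000 1.0000
    outer loop
      vertex 25.130 18.197 9.247
      vertex 0.015 13.705 9.247
      vertex 4.451 3.253 9.247
    endloop
  endfacet
  facet normal 0.0000 0.0000 1.0000
    outer loop
      vertex 25.130 18.197 9.247
      vertex 4.451 3.253 9.247
      vertex 15.388 0.204 9.247
    endloop
  endfacet
  facet normal 0.0000 0.0000 1.0000
    outer loop
      vertex 25.130 18.197 9.247
      vertex 15.388 0.204 9.247
      vertex 24.592 6.855 9.247
    endloop
  endfacet
  facet normal 0.6599 0.7514 0.0000
    outer loop
      vertex 25.130 18.197 0.000
      vertex 16.598 25.690 0.000
      vertex 16.598 25.690 9.247
    endloop
  endfacet
  facet normal 0.6599 0.7514 0.0000
    outer loop
      vertex 25.130 18.197 0.000
      vertex 16.598 25.690 9.247
      vertex 25.130 18.197 9.247
    endloop
  endfacet
  facet normal -0.1761 0.9844 0.0000
    outer loop
      vertex 16.598 25.690 0.000
      vertex 5.421 23.691 0.000
      vertex 5.421 23.691 9.247
    endloop
  endfacet
  facet normal -0.1761 0.9844 0.0000
    outer loop
      vertex 16.598 25.690 0.000
      vertex 5.421 23.691 9.247
      vertex 16.598 25.690 9.247
    endloop
  endfacet
  facet normal -0.8794 0.4761 0.0000
    outer loop
      vertex 5.421 23.691 0.000
      vertex 0.015 13.705 0.000
      vertex 0.015 13.705 9.247
    endloop
  endfacet
  facet normal -0.8794 0.4761 0.0000
    outer loop
      vertex 5.421 23.691 0.000
      vertex 0.015 13.705 9.247
      vertex 5.421 23.691 9.247
    endloop
  endfacet
  facet normal -0.9205 -0.3907 0.0000
    outer loop
      vertex 0.015 13.705 0.000
      vertex 4.451 3.253 0.000
      vertex 4.451 3.253 9.247
    endloop
  endfacet
  facet normal -0.9205 -0.3907 0.0000
    outer loop
      vertex 0.015 13.705 0.000
      vertex 4.451 3.253 9.247
      vertex 0.015 13.705 9.247
    endloop
  endfacet
  facet normal -0.2685 -0.9633 0.0000
    outer loop
      vertex 4.451 3.253 0.000
      vertex 15.388 0.204 0.000
      vertex 15.388 0.204 9.247
    endloop
  endfacet
  facet normal -0.2685 -0.9633 0.0000
    outer loop
      vertex 4.451 3.253 0.000
      vertex 15.388 0.204 9.247
      vertex 4.451 3.253 9.247
    endloop
  endfacet
  facet normal 0.5857 -0.8105 0.0000
    outer loop
      vertex 15.388 0.204 0.000
      vertex 24.592 6.855 0.000
      vertex 24.592 6.855 9.247
    endloop
  endfacet
  facet normal 0.5857 -0.8105 0.0000
    outer loop
      vertex 15.388 0.204 0.000
      vertex 24.592 6.855 9.247
      vertex 15.388 0.204 9.247
    endloop
  endfacet
  facet normal 0.9989 -0.0474 0.0000
    outer loop
      vertex 24.592 6.855 0.000
      vertex 25.130 18.197 0.000
      vertex 25.130 18.197 9.247
    endloop
  endfacet
  facet normal 0.9989 -0.0474 0.0000
    outer loop
      vertex 24.592 6.855 0.000
      vertex 25.130 18.197 9.247
      vertex 24.592 6.855 9.247
    endloop
  endfacet
endsolid part

The G0 Z moves step by Δz≈1.156 mm. Every layer's G1 loop is the same polygon, so the solid is a straight extrusion of it from z=0 to z≈9.25. Closing with flat bottom and top caps and triangulating gives 24 facets — a regular 7-sided prism (a cylinder approximated with 7 flat sides), circumscribed radius ≈ 13.1 mm, height ≈ 9.25 mm.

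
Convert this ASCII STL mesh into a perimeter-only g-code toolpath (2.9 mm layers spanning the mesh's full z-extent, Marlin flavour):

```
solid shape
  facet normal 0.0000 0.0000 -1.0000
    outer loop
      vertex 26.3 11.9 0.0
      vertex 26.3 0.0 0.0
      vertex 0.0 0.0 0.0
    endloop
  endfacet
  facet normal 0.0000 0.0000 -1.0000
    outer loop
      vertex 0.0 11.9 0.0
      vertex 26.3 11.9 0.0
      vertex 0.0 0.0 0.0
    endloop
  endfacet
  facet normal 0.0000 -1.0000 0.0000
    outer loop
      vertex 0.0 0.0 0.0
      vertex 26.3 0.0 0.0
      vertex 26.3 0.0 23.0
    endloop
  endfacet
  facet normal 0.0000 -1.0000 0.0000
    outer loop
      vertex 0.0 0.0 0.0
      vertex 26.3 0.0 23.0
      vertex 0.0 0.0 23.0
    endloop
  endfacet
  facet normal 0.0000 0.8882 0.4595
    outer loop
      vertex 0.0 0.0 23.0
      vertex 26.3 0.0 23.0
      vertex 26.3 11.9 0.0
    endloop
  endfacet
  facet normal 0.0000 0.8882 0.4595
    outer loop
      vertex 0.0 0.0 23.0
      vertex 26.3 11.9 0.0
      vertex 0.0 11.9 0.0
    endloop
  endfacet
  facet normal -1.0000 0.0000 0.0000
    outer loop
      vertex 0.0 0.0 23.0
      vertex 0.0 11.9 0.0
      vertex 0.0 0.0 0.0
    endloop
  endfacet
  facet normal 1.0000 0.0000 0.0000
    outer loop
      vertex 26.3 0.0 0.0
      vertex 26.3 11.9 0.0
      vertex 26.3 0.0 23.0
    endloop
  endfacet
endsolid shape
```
; perimeter-only toolpath
G21 ; units = mm
G90 ; absolute positioning
G28 ; home
; layer 1
G0 Z2.9
G0 X0.0 Y0.0
G1 X26.3 Y0.0
G1 X26.3 Y10.4
G1 X0.0 Y10.4
G1 X0.0 Y0.0
; layer 2
G0 Z5.8
G0 X0.0 Y0.0
G1 X26.3 Y0.0
G1 X26.3 Y8.9
G1 X0.0 Y8.9
G1 X0.0 Y0.0
; layer 3
G0 Z8.6
G0 X0.0 Y0.0
G1 X26.3 Y0.0
G1 X26.3 Y7.4
G1 X0.0 Y7.4
G1 X0.0 Y0.0
; layer 4
G0 Z11.5
G0 X0.0 Y0.0
G1 X26.3 Y0.0
G1 X26.3 Y6.0
G1 X0.0 Y6.0
G1 X0.0 Y0.0
; layer 5
G0 Z14.4
G0 X0.0 Y0.0
G1 X26.3 Y0.0
G1 X26.3 Y4.5
G1 X0.0 Y4.5
G1 X0.0 Y0.0
; layer 6
G0 Z17.2
G0 X0.0 Y0.0
G1 X26.3 Y0.0
G1 X26.3 Y3.0
G1 X0.0 Y3.0
G1 X0.0 Y0.0
; layer 7
G0 Z20.1
G0 X0.0 Y0.0
G1 X26.3 Y0.0
G1 X26.3 Y1.5
G1 X0.0 Y1.5
G1 X0.0 Y0.0
M2 ; end

The solid is a wedge (ramp): 26.3 × 11.9 mm base, rising to 23 mm along the y=0 edge and sloping linearly to z=0 at y=11.9. Slicing at Δz = 2.9 mm — 8 equal slices spanning the solid's height, so layer i sits at z = i·h/8 — gives 7 non-empty perimeters. Each is a 4-segment closed polygon; G0 lifts to the layer z and rapids to the start vertex, then G1 traces the edges. The cross-section shrinks linearly with z (the slice at the apex is degenerate and omitted).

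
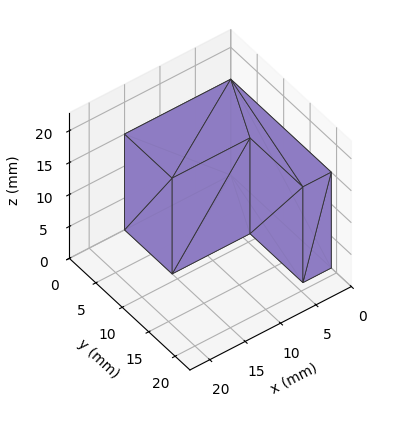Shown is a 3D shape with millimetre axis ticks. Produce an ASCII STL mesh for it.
Reading the render: the shape is an L-shaped prism: outer 15 × 19 mm, arm thicknesses ≈ 9 mm (horizontal) and 4 mm (vertical), extruded 15 mm in z (dimensions read to the nearest mm from the axis ticks). For the STL, each face is triangulated and given an outward normal.

solid part
  facet normal 0.0000 0.0000 -1.0000
    outer loop
      vertex 15.00 9.00 0.00
      vertex 15.00 0.00 0.00
      vertex 0.00 0.00 0.00
    endloop
  endfacet
  facet normal 0.0000 0.0000 -1.0000
    outer loop
      vertex 4.00 9.00 0.00
      vertex 15.00 9.00 0.00
      vertex 0.00 0.00 0.00
    endloop
  endfacet
  facet normal 0.0000 0.0000 -1.0000
    outer loop
      vertex 4.00 19.00 0.00
      vertex 4.00 9.00 0.00
      vertex 0.00 0.00 0.00
    endloop
  endfacet
  facet normal 0.0000 0.0000 -1.0000
    outer loop
      vertex 0.00 19.00 0.00
      vertex 4.00 19.00 0.00
      vertex 0.00 0.00 0.00
    endloop
  endfacet
  facet normal 0.0000 0.0000 1.0000
    outer loop
      vertex 0.00 0.00 15.00
      vertex 15.00 0.00 15.00
      vertex 15.00 9.00 15.00
    endloop
  endfacet
  facet normal 0.0000 0.0000 1.0000
    outer loop
      vertex 0.00 0.00 15.00
      vertex 15.00 9.00 15.00
      vertex 4.00 9.00 15.00
    endloop
  endfacet
  facet normal 0.0000 0.0000 1.0000
    outer loop
      vertex 0.00 0.00 15.00
      vertex 4.00 9.00 15.00
      vertex 4.00 19.00 15.00
    endloop
  endfacet
  facet normal 0.0000 0.0000 1.0000
    outer loop
      vertex 0.00 0.00 15.00
      vertex 4.00 19.00 15.00
      vertex 0.00 19.00 15.00
    endloop
  endfacet
  facet normal 0.0000 -1.0000 0.0000
    outer loop
      vertex 0.00 0.00 0.00
      vertex 15.00 0.00 0.00
      vertex 15.00 0.00 15.00
    endloop
  endfacet
  facet normal 0.0000 -1.0000 0.0000
    outer loop
      vertex 0.00 0.00 0.00
      vertex 15.00 0.00 15.00
      vertex 0.00 0.00 15.00
    endloop
  endfacet
  facet normal 1.0000 0.0000 0.0000
    outer loop
      vertex 15.00 0.00 0.00
      vertex 15.00 9.00 0.00
      vertex 15.00 9.00 15.00
    endloop
  endfacet
  facet normal 1.0000 0.0000 0.0000
    outer loop
      vertex 15.00 0.00 0.00
      vertex 15.00 9.00 15.00
      vertex 15.00 0.00 15.00
    endloop
  endfacet
  facet normal 0.0000 1.0000 0.0000
    outer loop
      vertex 15.00 9.00 0.00
      vertex 4.00 9.00 0.00
      vertex 4.00 9.00 15.00
    endloop
  endfacet
  facet normal 0.0000 1.0000 0.0000
    outer loop
      vertex 15.00 9.00 0.00
      vertex 4.00 9.00 15.00
      vertex 15.00 9.00 15.00
    endloop
  endfacet
  facet normal 1.0000 0.0000 0.0000
    outer loop
      vertex 4.00 9.00 0.00
      vertex 4.00 19.00 0.00
      vertex 4.00 19.00 15.00
    endloop
  endfacet
  facet normal 1.0000 0.0000 0.0000
    outer loop
      vertex 4.00 9.00 0.00
      vertex 4.00 19.00 15.00
      vertex 4.00 9.00 15.00
    endloop
  endfacet
  facet normal 0.0000 1.0000 0.0000
    outer loop
      vertex 4.00 19.00 0.00
      vertex 0.00 19.00 0.00
      vertex 0.00 19.00 15.00
    endloop
  endfacet
  facet normal 0.0000 1.0000 0.0000
    outer loop
      vertex 4.00 19.00 0.00
      vertex 0.00 19.00 15.00
      vertex 4.00 19.00 15.00
    endloop
  endfacet
  facet normal -1.0000 0.0000 0.0000
    outer loop
      vertex 0.00 19.00 0.00
      vertex 0.00 0.00 0.00
      vertex 0.00 0.00 15.00
    endloop
  endfacet
  facet normal -1.0000 0.0000 0.0000
    outer loop
      vertex 0.00 19.00 0.00
      vertex 0.00 0.00 15.00
      vertex 0.00 19.00 15.00
    endloop
  endfacet
endsolid part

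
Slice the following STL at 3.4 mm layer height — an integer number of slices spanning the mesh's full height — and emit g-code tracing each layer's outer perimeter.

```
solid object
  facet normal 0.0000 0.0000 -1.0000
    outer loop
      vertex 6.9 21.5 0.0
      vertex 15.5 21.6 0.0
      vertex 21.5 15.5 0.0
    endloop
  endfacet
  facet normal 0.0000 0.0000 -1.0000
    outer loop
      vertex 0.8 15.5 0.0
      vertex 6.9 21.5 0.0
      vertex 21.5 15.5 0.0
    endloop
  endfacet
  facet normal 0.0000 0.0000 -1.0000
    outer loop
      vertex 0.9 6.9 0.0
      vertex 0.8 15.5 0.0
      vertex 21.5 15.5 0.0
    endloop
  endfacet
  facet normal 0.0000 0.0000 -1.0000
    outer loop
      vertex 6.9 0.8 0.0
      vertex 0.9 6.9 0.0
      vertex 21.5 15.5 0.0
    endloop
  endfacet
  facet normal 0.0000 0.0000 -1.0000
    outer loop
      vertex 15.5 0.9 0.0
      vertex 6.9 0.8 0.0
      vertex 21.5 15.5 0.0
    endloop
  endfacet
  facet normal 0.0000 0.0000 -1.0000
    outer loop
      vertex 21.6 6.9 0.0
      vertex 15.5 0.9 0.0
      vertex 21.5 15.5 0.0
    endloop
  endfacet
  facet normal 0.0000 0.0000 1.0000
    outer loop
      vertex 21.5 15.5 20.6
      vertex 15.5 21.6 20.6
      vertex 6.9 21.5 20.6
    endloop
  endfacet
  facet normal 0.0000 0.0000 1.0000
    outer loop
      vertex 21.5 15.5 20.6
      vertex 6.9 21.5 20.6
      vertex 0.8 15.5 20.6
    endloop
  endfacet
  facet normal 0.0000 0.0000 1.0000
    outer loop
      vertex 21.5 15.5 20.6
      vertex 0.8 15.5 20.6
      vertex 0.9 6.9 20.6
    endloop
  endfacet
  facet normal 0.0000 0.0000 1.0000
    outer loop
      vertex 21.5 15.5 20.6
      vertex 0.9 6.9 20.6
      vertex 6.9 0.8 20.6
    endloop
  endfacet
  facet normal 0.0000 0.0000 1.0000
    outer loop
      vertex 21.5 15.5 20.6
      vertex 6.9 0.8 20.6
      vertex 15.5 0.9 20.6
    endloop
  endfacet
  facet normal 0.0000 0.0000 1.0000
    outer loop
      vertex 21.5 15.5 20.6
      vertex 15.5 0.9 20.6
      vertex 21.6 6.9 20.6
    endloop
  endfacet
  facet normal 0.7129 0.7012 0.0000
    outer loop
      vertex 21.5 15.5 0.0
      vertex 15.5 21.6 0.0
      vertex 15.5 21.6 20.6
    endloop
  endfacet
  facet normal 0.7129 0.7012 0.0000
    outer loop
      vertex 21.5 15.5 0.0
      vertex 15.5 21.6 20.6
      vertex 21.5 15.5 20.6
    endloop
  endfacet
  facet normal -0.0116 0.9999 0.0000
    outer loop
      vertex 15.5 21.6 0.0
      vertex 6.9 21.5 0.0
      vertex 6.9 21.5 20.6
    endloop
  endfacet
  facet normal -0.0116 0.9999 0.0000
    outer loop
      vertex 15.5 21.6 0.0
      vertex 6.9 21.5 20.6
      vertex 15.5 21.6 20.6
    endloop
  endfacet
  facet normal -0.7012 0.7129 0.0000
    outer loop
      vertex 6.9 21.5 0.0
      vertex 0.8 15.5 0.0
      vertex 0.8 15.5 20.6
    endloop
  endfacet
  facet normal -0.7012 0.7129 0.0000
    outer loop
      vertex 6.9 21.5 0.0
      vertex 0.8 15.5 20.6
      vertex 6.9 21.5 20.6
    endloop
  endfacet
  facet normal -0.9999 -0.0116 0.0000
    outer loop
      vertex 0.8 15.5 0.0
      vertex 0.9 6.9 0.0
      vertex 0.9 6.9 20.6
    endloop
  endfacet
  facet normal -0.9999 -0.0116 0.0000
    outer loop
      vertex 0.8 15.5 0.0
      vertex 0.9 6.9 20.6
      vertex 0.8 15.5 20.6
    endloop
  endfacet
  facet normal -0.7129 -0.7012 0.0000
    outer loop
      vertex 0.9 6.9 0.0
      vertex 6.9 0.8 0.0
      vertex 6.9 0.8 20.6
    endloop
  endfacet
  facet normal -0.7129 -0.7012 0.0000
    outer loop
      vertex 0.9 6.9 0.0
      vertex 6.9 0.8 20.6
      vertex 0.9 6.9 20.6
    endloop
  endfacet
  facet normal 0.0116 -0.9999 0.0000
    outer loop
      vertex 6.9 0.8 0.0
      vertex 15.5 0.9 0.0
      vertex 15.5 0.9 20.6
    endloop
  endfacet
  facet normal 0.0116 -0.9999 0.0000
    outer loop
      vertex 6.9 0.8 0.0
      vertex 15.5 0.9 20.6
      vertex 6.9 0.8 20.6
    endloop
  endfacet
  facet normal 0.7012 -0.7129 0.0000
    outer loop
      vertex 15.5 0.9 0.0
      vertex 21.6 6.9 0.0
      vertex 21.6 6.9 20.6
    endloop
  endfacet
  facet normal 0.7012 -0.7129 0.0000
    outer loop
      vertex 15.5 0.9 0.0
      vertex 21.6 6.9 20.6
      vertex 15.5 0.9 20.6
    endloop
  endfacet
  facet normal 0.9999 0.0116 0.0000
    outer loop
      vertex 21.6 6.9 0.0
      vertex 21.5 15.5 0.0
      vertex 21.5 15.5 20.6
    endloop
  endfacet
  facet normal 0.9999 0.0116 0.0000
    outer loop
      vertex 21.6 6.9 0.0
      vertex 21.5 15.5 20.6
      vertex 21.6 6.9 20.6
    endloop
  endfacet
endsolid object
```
; perimeter-only toolpath
G21 ; units = mm
G90 ; absolute positioning
G28 ; home
; layer 1
G0 Z3.4
G0 X21.5 Y15.5
G1 X15.5 Y21.6
G1 X6.9 Y21.5
G1 X0.8 Y15.5
G1 X0.9 Y6.9
G1 X6.9 Y0.8
G1 X15.5 Y0.9
G1 X21.6 Y6.9
G1 X21.5 Y15.5
; layer 2
G0 Z6.9
G0 X21.5 Y15.5
G1 X15.5 Y21.6
G1 X6.9 Y21.5
G1 X0.8 Y15.5
G1 X0.9 Y6.9
G1 X6.9 Y0.8
G1 X15.5 Y0.9
G1 X21.6 Y6.9
G1 X21.5 Y15.5
; layer 3
G0 Z10.3
G0 X21.5 Y15.5
G1 X15.5 Y21.6
G1 X6.9 Y21.5
G1 X0.8 Y15.5
G1 X0.9 Y6.9
G1 X6.9 Y0.8
G1 X15.5 Y0.9
G1 X21.6 Y6.9
G1 X21.5 Y15.5
; layer 4
G0 Z13.7
G0 X21.5 Y15.5
G1 X15.5 Y21.6
G1 X6.9 Y21.5
G1 X0.8 Y15.5
G1 X0.9 Y6.9
G1 X6.9 Y0.8
G1 X15.5 Y0.9
G1 X21.6 Y6.9
G1 X21.5 Y15.5
; layer 5
G0 Z17.2
G0 X21.5 Y15.5
G1 X15.5 Y21.6
G1 X6.9 Y21.5
G1 X0.8 Y15.5
G1 X0.9 Y6.9
G1 X6.9 Y0.8
G1 X15.5 Y0.9
G1 X21.6 Y6.9
G1 X21.5 Y15.5
; layer 6
G0 Z20.6
G0 X21.5 Y15.5
G1 X15.5 Y21.6
G1 X6.9 Y21.5
G1 X0.8 Y15.5
G1 X0.9 Y6.9
G1 X6.9 Y0.8
G1 X15.5 Y0.9
G1 X21.6 Y6.9
G1 X21.5 Y15.5
M2 ; end

The solid is a regular 8-sided prism (a cylinder approximated with 8 flat sides), circumscribed radius ≈ 11.2 mm, height ≈ 20.6 mm. Slicing at Δz = 3.4 mm — 6 equal slices spanning the solid's height, so layer i sits at z = i·h/6 — gives 6 non-empty perimeters. Each is a 8-segment closed polygon; G0 lifts to the layer z and rapids to the start vertex, then G1 traces the edges.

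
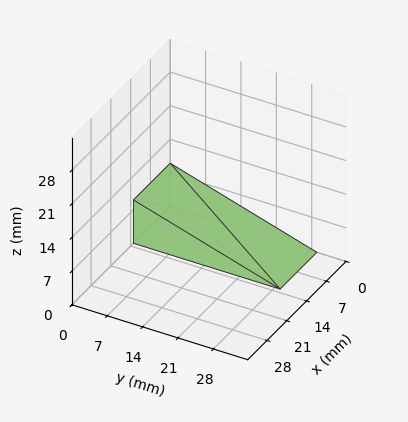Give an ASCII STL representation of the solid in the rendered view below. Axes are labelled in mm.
Reading the render: the shape is a wedge (ramp): 13 × 29 mm base, rising to 9 mm along the y=0 edge and sloping linearly to z=0 at y=29 (dimensions read to the nearest mm from the axis ticks). For the STL, each face is triangulated and given an outward normal.

solid part
  facet normal 0.0000 0.0000 -1.0000
    outer loop
      vertex 13.000 29.000 0.000
      vertex 13.000 0.000 0.000
      vertex 0.000 0.000 0.000
    endloop
  endfacet
  facet normal 0.0000 0.0000 -1.0000
    outer loop
      vertex 0.000 29.000 0.000
      vertex 13.000 29.000 0.000
      vertex 0.000 0.000 0.000
    endloop
  endfacet
  facet normal 0.0000 -1.0000 0.0000
    outer loop
      vertex 0.000 0.000 0.000
      vertex 13.000 0.000 0.000
      vertex 13.000 0.000 9.000
    endloop
  endfacet
  facet normal 0.0000 -1.0000 0.0000
    outer loop
      vertex 0.000 0.000 0.000
      vertex 13.000 0.000 9.000
      vertex 0.000 0.000 9.000
    endloop
  endfacet
  facet normal 0.0000 0.2964 0.9551
    outer loop
      vertex 0.000 0.000 9.000
      vertex 13.000 0.000 9.000
      vertex 13.000 29.000 0.000
    endloop
  endfacet
  facet normal 0.0000 0.2964 0.9551
    outer loop
      vertex 0.000 0.000 9.000
      vertex 13.000 29.000 0.000
      vertex 0.000 29.000 0.000
    endloop
  endfacet
  facet normal -1.0000 0.0000 0.0000
    outer loop
      vertex 0.000 0.000 9.000
      vertex 0.000 29.000 0.000
      vertex 0.000 0.000 0.000
    endloop
  endfacet
  facet normal 1.0000 0.0000 0.0000
    outer loop
      vertex 13.000 0.000 0.000
      vertex 13.000 29.000 0.000
      vertex 13.000 0.000 9.000
    endloop
  endfacet
endsolid part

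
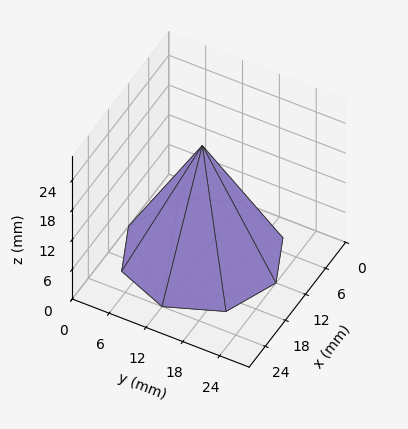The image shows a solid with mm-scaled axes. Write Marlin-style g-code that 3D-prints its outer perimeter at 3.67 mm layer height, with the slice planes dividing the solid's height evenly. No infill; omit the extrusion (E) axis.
Reading the render: the shape is a regular 8-sided pyramid, base circumscribed radius ≈ 12 mm, apex at z ≈ 22 mm (dimensions read to the nearest mm from the axis ticks). For the g-code, the solid's height is divided into equal slices at the stated Δz and each level perimeter traced with G1 moves after a G0 lift.

; perimeter-only toolpath
G21 ; units = mm
G90 ; absolute positioning
G28 ; home
; layer 1
G0 Z3.67
G0 X22.00 Y12.00
G1 X19.07 Y19.07
G1 X12.00 Y22.00
G1 X4.92 Y19.07
G1 X2.00 Y12.00
G1 X4.92 Y4.92
G1 X12.00 Y2.00
G1 X19.07 Y4.92
G1 X22.00 Y12.00
; layer 2
G0 Z7.33
G0 X20.00 Y12.00
G1 X17.66 Y17.66
G1 X12.00 Y20.00
G1 X6.34 Y17.66
G1 X4.00 Y12.00
G1 X6.34 Y6.34
G1 X12.00 Y4.00
G1 X17.66 Y6.34
G1 X20.00 Y12.00
; layer 3
G0 Z11.00
G0 X18.00 Y12.00
G1 X16.24 Y16.24
G1 X12.00 Y18.00
G1 X7.75 Y16.24
G1 X6.00 Y12.00
G1 X7.75 Y7.75
G1 X12.00 Y6.00
G1 X16.24 Y7.75
G1 X18.00 Y12.00
; layer 4
G0 Z14.67
G0 X16.00 Y12.00
G1 X14.83 Y14.83
G1 X12.00 Y16.00
G1 X9.17 Y14.83
G1 X8.00 Y12.00
G1 X9.17 Y9.17
G1 X12.00 Y8.00
G1 X14.83 Y9.17
G1 X16.00 Y12.00
; layer 5
G0 Z18.33
G0 X14.00 Y12.00
G1 X13.42 Y13.42
G1 X12.00 Y14.00
G1 X10.59 Y13.42
G1 X10.00 Y12.00
G1 X10.59 Y10.59
G1 X12.00 Y10.00
G1 X13.42 Y10.59
G1 X14.00 Y12.00
M2 ; end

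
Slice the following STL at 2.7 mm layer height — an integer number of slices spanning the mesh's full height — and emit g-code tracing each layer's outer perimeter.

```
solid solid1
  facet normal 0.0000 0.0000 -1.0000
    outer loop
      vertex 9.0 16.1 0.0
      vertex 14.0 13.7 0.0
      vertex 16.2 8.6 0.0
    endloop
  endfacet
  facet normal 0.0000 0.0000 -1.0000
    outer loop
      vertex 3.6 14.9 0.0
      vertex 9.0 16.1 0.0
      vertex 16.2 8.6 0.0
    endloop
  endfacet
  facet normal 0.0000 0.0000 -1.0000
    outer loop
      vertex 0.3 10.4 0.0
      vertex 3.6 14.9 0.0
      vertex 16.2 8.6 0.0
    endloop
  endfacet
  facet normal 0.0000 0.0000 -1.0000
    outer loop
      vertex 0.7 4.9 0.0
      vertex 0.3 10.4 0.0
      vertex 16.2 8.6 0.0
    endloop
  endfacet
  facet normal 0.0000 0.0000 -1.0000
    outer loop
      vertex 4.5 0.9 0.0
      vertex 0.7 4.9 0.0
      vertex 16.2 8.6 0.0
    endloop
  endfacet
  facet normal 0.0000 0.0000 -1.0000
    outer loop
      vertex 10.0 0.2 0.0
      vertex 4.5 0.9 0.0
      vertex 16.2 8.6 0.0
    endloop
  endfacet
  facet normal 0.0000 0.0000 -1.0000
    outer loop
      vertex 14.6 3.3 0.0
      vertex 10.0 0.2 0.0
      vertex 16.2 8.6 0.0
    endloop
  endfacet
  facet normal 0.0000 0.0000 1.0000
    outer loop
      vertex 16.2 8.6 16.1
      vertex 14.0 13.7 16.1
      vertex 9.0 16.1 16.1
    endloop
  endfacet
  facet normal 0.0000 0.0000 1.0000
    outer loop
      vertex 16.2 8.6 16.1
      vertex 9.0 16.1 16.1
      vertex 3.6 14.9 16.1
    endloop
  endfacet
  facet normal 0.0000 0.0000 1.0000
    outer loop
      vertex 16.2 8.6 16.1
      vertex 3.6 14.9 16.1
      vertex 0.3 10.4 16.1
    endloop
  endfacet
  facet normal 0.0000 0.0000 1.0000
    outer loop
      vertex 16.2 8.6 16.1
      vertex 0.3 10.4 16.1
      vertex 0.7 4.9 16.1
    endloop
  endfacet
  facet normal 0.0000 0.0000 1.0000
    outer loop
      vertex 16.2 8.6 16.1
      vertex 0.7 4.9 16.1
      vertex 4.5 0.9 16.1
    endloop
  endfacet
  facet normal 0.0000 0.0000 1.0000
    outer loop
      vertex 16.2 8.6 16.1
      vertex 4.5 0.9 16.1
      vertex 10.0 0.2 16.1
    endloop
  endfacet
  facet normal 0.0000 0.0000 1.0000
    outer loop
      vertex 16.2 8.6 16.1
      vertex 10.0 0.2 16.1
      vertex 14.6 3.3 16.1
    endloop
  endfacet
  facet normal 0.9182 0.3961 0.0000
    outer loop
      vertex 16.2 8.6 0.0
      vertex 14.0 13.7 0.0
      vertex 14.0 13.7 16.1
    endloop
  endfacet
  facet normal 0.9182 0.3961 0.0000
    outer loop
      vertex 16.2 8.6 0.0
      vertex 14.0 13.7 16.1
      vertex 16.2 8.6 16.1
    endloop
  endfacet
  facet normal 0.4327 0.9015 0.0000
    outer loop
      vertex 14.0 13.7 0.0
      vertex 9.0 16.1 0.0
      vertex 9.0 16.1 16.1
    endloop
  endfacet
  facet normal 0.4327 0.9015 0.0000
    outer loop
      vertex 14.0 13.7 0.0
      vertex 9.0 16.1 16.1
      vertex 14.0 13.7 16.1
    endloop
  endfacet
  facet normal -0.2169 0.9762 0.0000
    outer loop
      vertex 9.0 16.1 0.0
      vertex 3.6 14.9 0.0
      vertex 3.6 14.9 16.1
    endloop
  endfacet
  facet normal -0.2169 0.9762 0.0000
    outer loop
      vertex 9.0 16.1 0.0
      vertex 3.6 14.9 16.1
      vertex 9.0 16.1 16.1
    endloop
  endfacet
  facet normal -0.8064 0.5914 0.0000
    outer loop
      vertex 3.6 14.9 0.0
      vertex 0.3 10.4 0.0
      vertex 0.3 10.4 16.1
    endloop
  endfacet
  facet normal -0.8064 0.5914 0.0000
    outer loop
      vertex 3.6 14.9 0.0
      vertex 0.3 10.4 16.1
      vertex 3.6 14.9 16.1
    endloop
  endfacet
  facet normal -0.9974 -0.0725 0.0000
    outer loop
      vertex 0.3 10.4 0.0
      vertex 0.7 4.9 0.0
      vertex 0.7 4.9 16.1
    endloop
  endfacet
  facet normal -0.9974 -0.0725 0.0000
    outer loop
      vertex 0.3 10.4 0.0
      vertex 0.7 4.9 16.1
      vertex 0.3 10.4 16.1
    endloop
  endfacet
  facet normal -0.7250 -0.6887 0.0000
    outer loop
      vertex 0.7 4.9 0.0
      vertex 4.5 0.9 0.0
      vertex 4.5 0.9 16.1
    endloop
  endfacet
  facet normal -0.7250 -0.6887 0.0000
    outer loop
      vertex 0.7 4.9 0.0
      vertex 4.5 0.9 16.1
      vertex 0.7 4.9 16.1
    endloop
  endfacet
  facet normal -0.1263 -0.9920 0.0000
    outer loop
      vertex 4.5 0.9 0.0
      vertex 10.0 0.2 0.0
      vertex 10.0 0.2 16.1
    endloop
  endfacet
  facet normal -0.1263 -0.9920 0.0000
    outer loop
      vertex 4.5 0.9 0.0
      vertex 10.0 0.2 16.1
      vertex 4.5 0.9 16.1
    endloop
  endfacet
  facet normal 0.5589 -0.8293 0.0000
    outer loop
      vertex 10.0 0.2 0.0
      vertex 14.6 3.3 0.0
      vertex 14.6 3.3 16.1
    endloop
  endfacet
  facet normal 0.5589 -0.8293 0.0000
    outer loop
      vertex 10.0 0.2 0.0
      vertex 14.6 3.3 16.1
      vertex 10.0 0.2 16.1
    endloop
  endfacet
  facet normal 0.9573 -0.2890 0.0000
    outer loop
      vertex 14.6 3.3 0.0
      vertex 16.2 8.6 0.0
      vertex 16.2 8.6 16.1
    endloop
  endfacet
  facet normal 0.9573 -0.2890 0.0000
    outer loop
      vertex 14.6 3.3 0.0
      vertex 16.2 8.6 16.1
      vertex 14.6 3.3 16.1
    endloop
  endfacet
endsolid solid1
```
; perimeter-only toolpath
G21 ; units = mm
G90 ; absolute positioning
G28 ; home
; layer 1
G0 Z2.7
G0 X16.2 Y8.6
G1 X14.0 Y13.7
G1 X9.0 Y16.1
G1 X3.6 Y14.9
G1 X0.3 Y10.4
G1 X0.7 Y4.9
G1 X4.5 Y0.9
G1 X10.0 Y0.2
G1 X14.6 Y3.3
G1 X16.2 Y8.6
; layer 2
G0 Z5.4
G0 X16.2 Y8.6
G1 X14.0 Y13.7
G1 X9.0 Y16.1
G1 X3.6 Y14.9
G1 X0.3 Y10.4
G1 X0.7 Y4.9
G1 X4.5 Y0.9
G1 X10.0 Y0.2
G1 X14.6 Y3.3
G1 X16.2 Y8.6
; layer 3
G0 Z8.1
G0 X16.2 Y8.6
G1 X14.0 Y13.7
G1 X9.0 Y16.1
G1 X3.6 Y14.9
G1 X0.3 Y10.4
G1 X0.7 Y4.9
G1 X4.5 Y0.9
G1 X10.0 Y0.2
G1 X14.6 Y3.3
G1 X16.2 Y8.6
; layer 4
G0 Z10.7
G0 X16.2 Y8.6
G1 X14.0 Y13.7
G1 X9.0 Y16.1
G1 X3.6 Y14.9
G1 X0.3 Y10.4
G1 X0.7 Y4.9
G1 X4.5 Y0.9
G1 X10.0 Y0.2
G1 X14.6 Y3.3
G1 X16.2 Y8.6
; layer 5
G0 Z13.4
G0 X16.2 Y8.6
G1 X14.0 Y13.7
G1 X9.0 Y16.1
G1 X3.6 Y14.9
G1 X0.3 Y10.4
G1 X0.7 Y4.9
G1 X4.5 Y0.9
G1 X10.0 Y0.2
G1 X14.6 Y3.3
G1 X16.2 Y8.6
; layer 6
G0 Z16.1
G0 X16.2 Y8.6
G1 X14.0 Y13.7
G1 X9.0 Y16.1
G1 X3.6 Y14.9
G1 X0.3 Y10.4
G1 X0.7 Y4.9
G1 X4.5 Y0.9
G1 X10.0 Y0.2
G1 X14.6 Y3.3
G1 X16.2 Y8.6
M2 ; end

The solid is a regular 9-sided prism (a cylinder approximated with 9 flat sides), circumscribed radius ≈ 8.1 mm, height ≈ 16.1 mm. Slicing at Δz = 2.7 mm — 6 equal slices spanning the solid's height, so layer i sits at z = i·h/6 — gives 6 non-empty perimeters. Each is a 9-segment closed polygon; G0 lifts to the layer z and rapids to the start vertex, then G1 traces the edges.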